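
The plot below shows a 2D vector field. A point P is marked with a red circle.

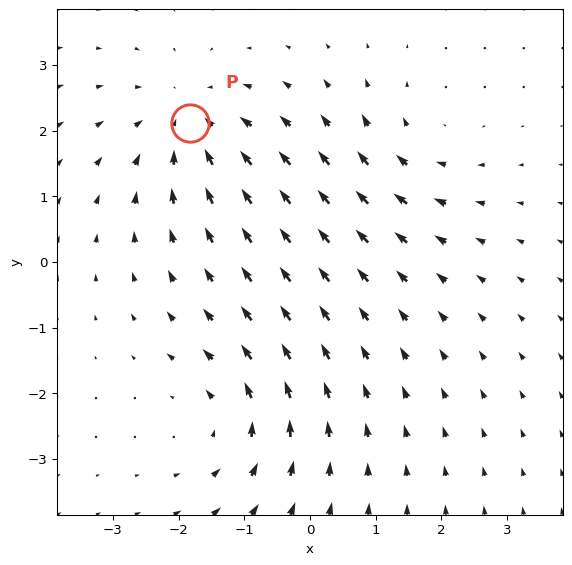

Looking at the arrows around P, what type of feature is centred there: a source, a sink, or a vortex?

sink

At P (-1.8, 2.1) the arrows converge inward. Divergence about -3, curl ≈0 — negative divergence with near-zero curl is a sink.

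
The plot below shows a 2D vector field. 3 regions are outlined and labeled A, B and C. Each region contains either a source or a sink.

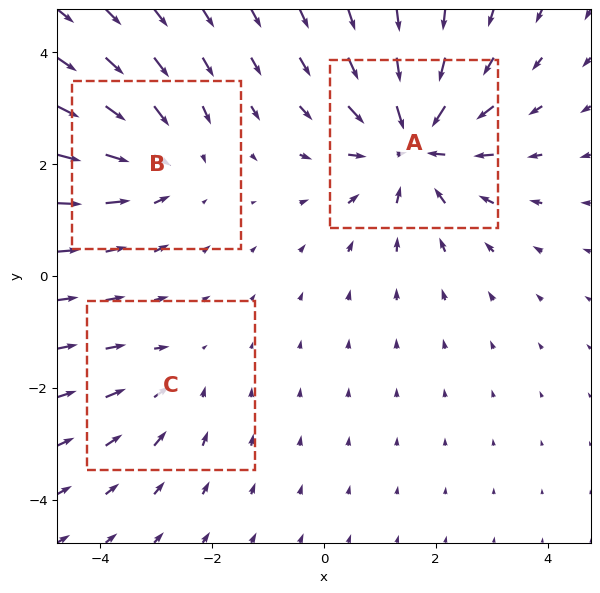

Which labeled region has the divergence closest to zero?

C

Divergence at each region's feature centre — A: about -5, B: about -3, C: about -2. Region C is closest to zero.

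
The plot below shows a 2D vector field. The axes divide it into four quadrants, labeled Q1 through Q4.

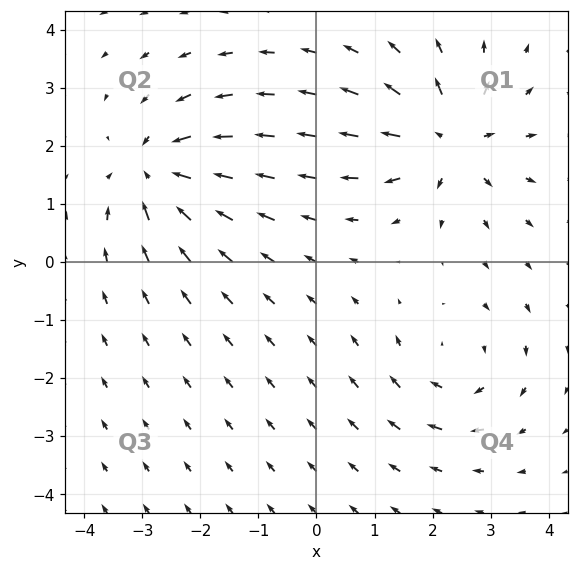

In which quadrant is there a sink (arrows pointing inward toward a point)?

Q2

The sink sits at approximately (-2.8, 1.6), which lies in quadrant Q2. The divergence there is about -4, negative as expected for a sink.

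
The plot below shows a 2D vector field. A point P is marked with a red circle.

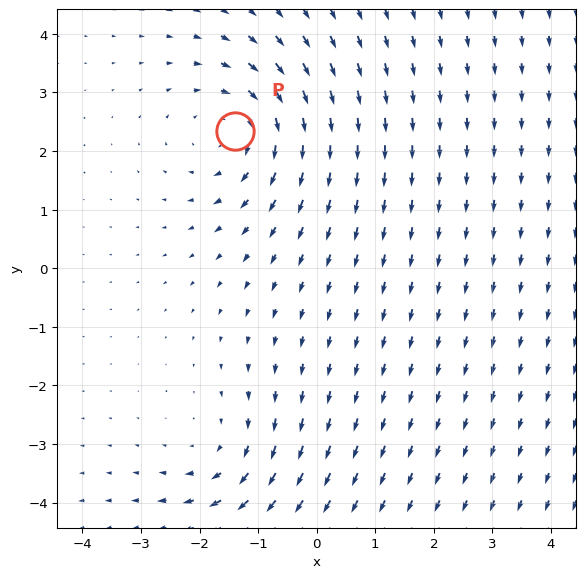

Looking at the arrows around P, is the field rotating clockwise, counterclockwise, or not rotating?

clockwise

Near P at (-1.4, 2.3) the arrows circulate clockwise. The curl (z-component) there is about -3; negative curl means clockwise rotation.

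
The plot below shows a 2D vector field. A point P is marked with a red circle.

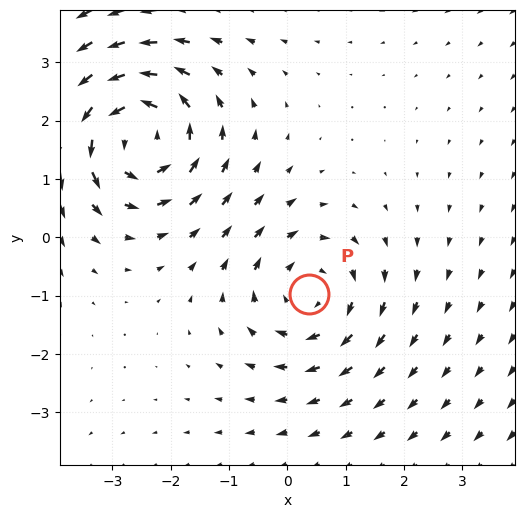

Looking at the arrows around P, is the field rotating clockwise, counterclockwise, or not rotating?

clockwise

Near P at (0.4, -1.0) the arrows circulate clockwise. The curl (z-component) there is about -3; negative curl means clockwise rotation.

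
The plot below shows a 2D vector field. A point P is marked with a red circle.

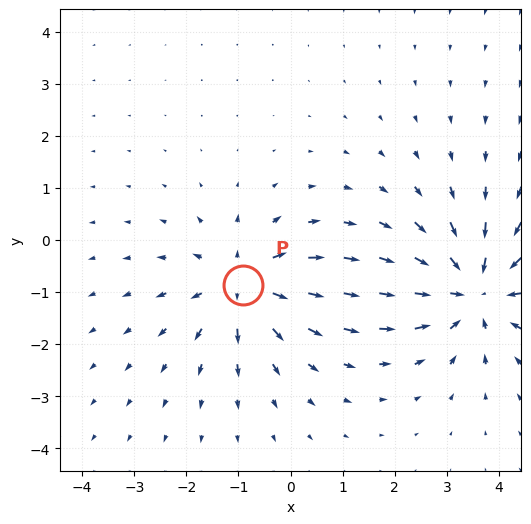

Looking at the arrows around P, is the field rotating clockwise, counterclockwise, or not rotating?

Near P at (-0.9, -0.9) the arrows show no circulation. The curl there is ≈0.

not rotating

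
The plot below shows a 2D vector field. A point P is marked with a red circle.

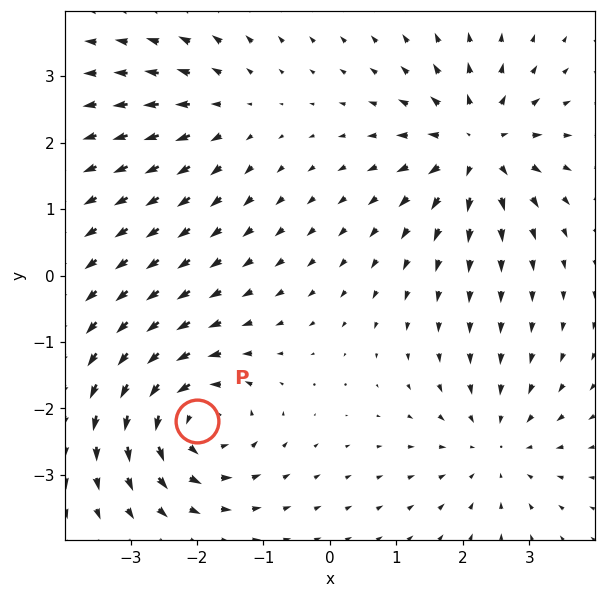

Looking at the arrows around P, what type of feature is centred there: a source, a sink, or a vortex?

vortex

At P (-2.0, -2.2) the arrows circulate counterclockwise. Divergence ≈0, curl about +7 — near-zero divergence with nonzero curl is a vortex.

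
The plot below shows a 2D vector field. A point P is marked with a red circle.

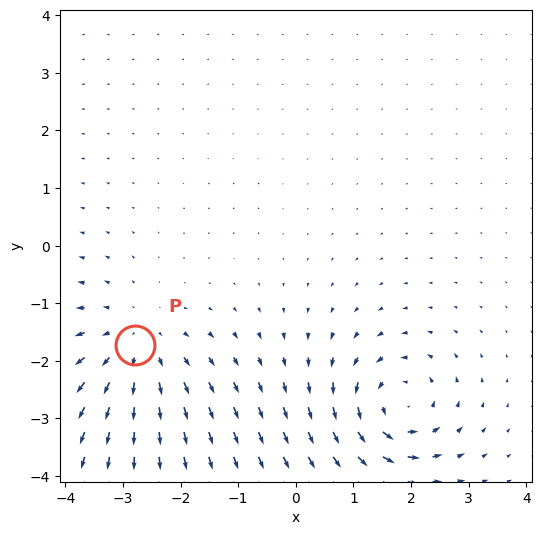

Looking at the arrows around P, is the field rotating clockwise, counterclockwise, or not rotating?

Near P at (-2.8, -1.7) the arrows show no circulation. The curl there is ≈0.

not rotating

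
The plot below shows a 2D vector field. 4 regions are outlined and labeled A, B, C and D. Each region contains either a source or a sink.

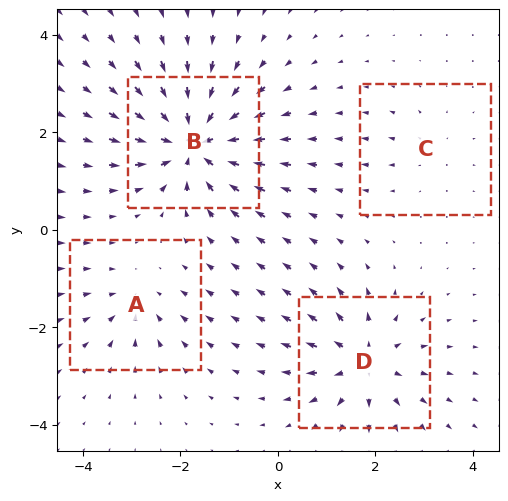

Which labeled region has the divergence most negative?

B

Divergence at each region's feature centre — A: about -4, B: about -9, C: about +2, D: about +6. Region B is most negative.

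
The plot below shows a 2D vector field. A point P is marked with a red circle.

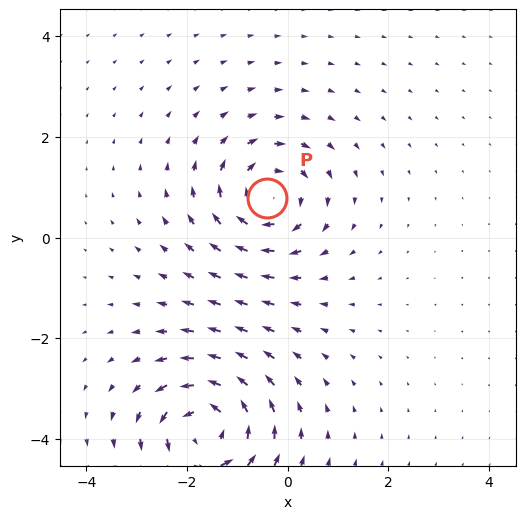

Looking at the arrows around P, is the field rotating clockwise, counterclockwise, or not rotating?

clockwise

Near P at (-0.4, 0.8) the arrows circulate clockwise. The curl (z-component) there is about -4; negative curl means clockwise rotation.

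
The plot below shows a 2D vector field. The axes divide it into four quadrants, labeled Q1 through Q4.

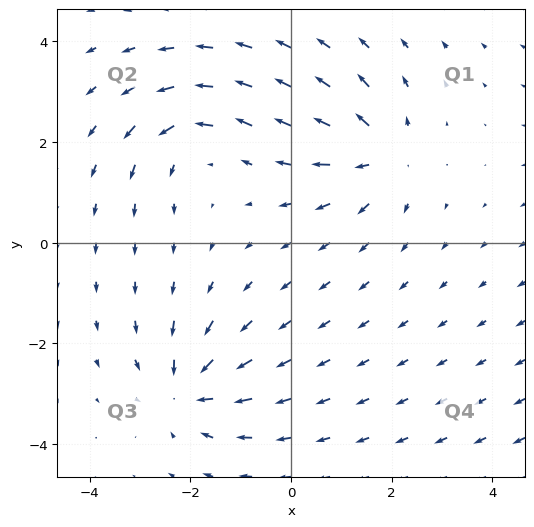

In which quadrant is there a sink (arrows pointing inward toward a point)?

The sink sits at approximately (-2.1, -2.9), which lies in quadrant Q3. The divergence there is about -4, negative as expected for a sink.

Q3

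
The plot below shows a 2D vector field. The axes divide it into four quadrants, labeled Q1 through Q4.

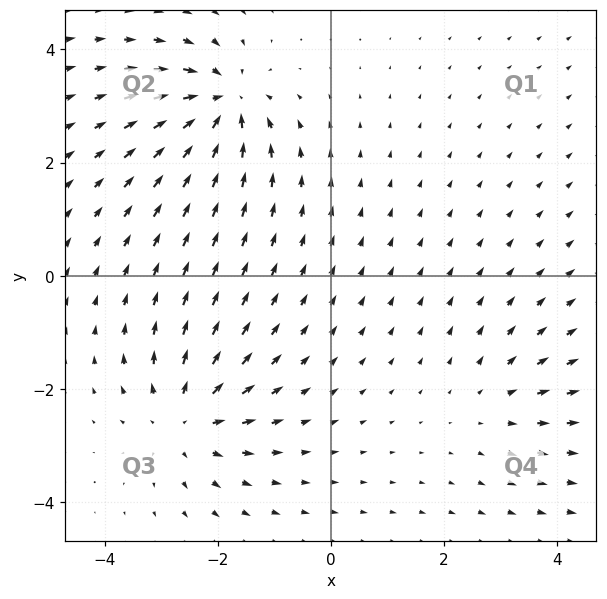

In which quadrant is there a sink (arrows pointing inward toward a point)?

Q2

The sink sits at approximately (-1.9, 3.0), which lies in quadrant Q2. The divergence there is about -6, negative as expected for a sink.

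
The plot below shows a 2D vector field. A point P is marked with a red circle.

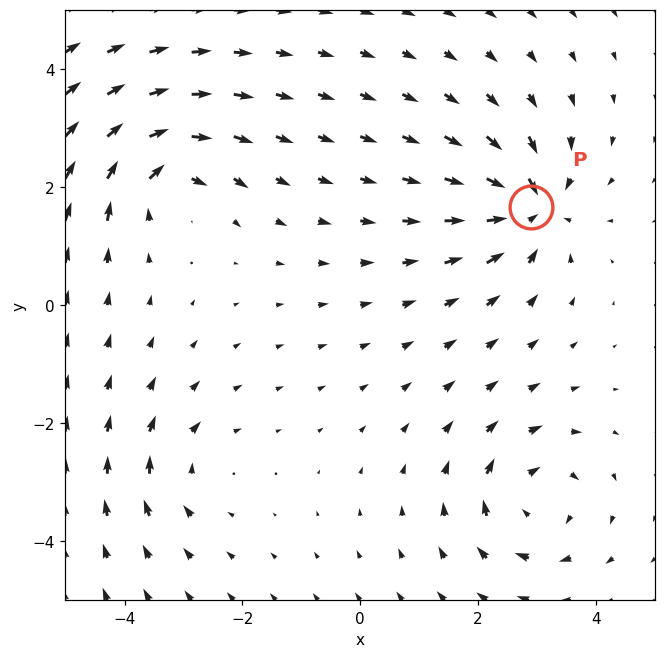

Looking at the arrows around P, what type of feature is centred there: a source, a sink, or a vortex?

At P (2.9, 1.7) the arrows converge inward. Divergence about -7, curl ≈0 — negative divergence with near-zero curl is a sink.

sink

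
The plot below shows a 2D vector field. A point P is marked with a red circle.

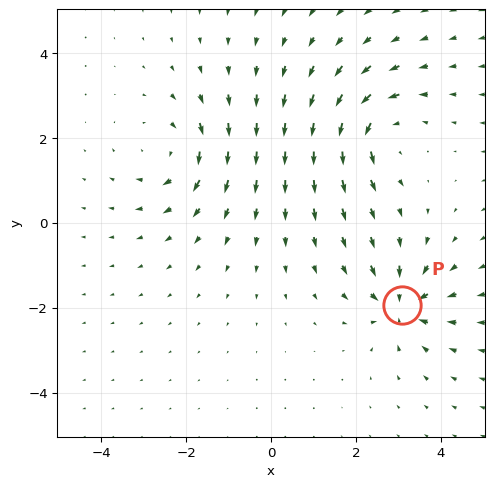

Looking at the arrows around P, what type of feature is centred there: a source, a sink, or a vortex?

sink

At P (3.1, -1.9) the arrows converge inward. Divergence about -7, curl ≈0 — negative divergence with near-zero curl is a sink.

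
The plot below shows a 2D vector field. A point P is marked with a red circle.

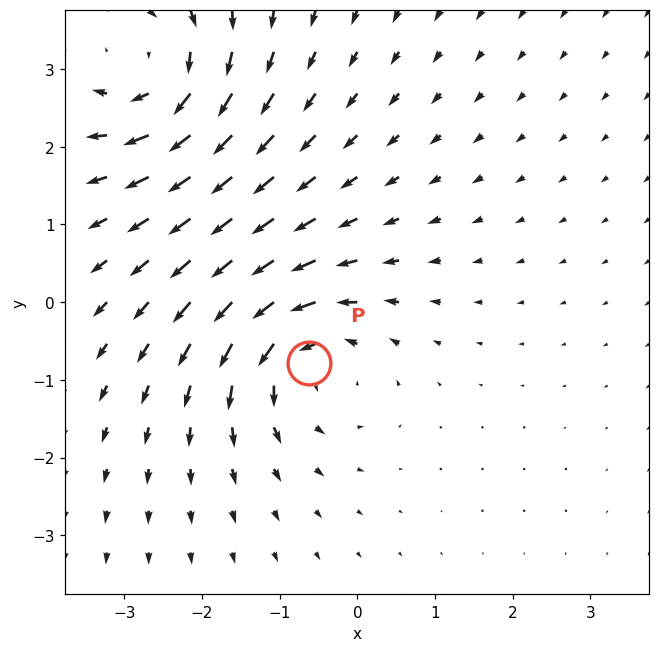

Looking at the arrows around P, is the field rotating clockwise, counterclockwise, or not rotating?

Near P at (-0.6, -0.8) the arrows circulate counterclockwise. The curl (z-component) there is about +6; positive curl means counterclockwise rotation.

counterclockwise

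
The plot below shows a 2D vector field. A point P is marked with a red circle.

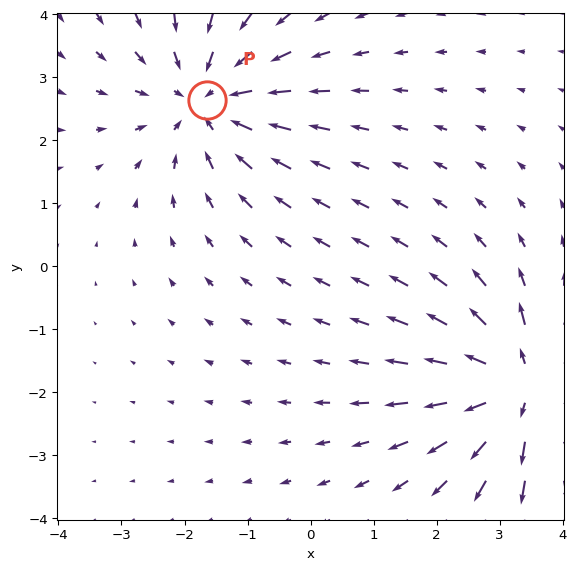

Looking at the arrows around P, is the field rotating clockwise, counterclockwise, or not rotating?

not rotating

Near P at (-1.6, 2.6) the arrows show no circulation. The curl there is ≈0.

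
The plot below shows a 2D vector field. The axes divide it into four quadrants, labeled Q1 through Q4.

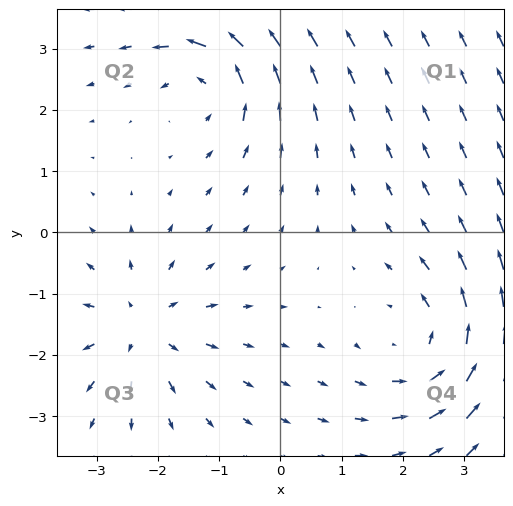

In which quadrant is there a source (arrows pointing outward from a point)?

The source sits at approximately (-2.3, -1.5), which lies in quadrant Q3. The divergence there is about +4, positive as expected for a source.

Q3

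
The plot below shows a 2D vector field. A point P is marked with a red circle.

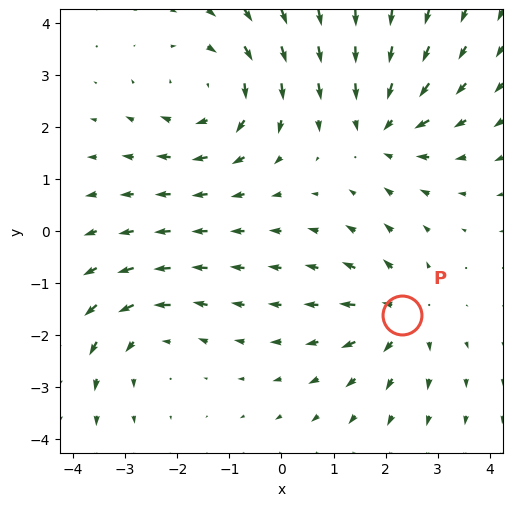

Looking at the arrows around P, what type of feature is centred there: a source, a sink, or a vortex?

At P (2.3, -1.6) the arrows spread outward. Divergence about +3, curl ≈0 — positive divergence with near-zero curl is a source.

source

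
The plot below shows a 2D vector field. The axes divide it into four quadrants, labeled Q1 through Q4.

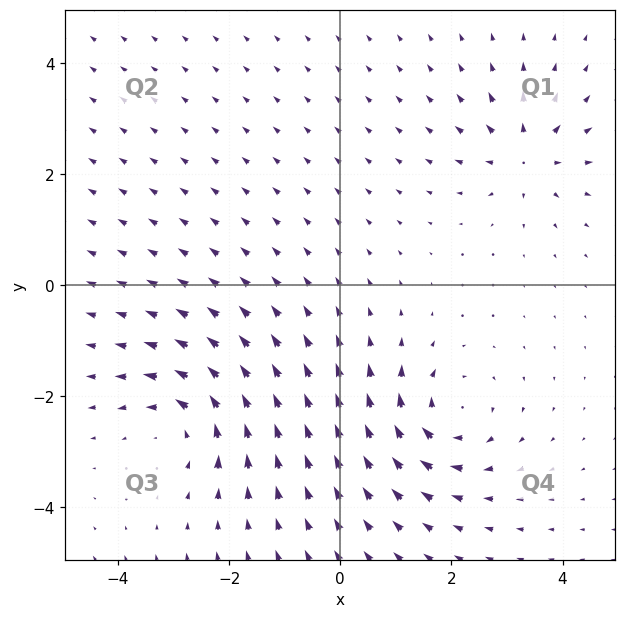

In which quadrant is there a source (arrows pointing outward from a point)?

Q1

The source sits at approximately (3.4, 2.3), which lies in quadrant Q1. The divergence there is about +5, positive as expected for a source.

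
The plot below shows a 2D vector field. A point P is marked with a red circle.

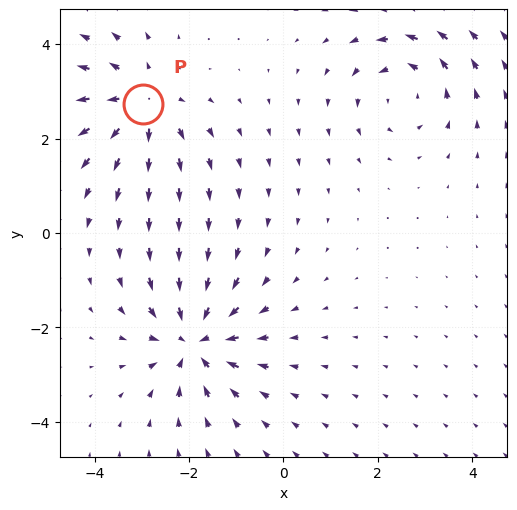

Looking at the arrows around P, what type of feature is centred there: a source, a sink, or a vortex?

At P (-3.0, 2.7) the arrows spread outward. Divergence about +4, curl ≈0 — positive divergence with near-zero curl is a source.

source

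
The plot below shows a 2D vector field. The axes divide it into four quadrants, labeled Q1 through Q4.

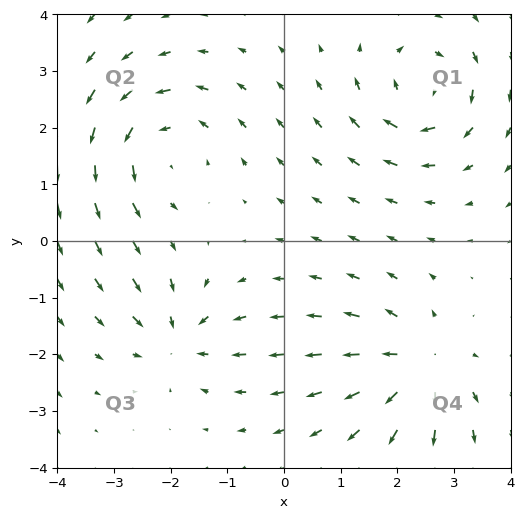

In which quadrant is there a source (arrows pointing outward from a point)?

The source sits at approximately (2.4, -2.2), which lies in quadrant Q4. The divergence there is about +4, positive as expected for a source.

Q4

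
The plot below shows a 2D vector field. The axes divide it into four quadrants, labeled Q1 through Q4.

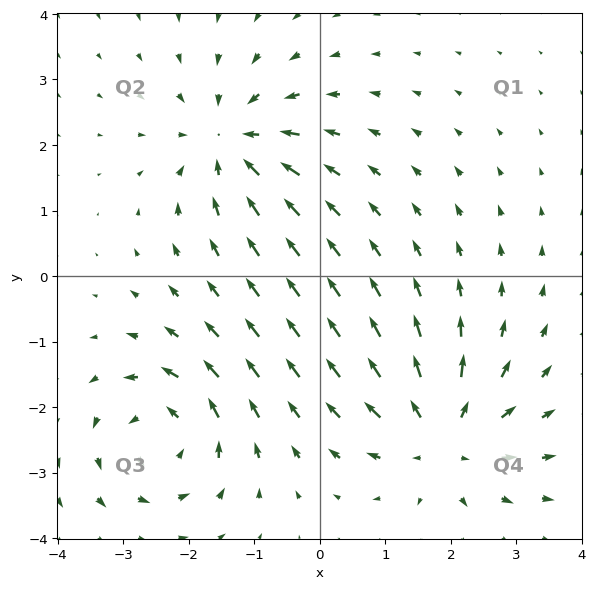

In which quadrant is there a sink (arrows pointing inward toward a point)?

Q2

The sink sits at approximately (-1.3, 2.0), which lies in quadrant Q2. The divergence there is about -5, negative as expected for a sink.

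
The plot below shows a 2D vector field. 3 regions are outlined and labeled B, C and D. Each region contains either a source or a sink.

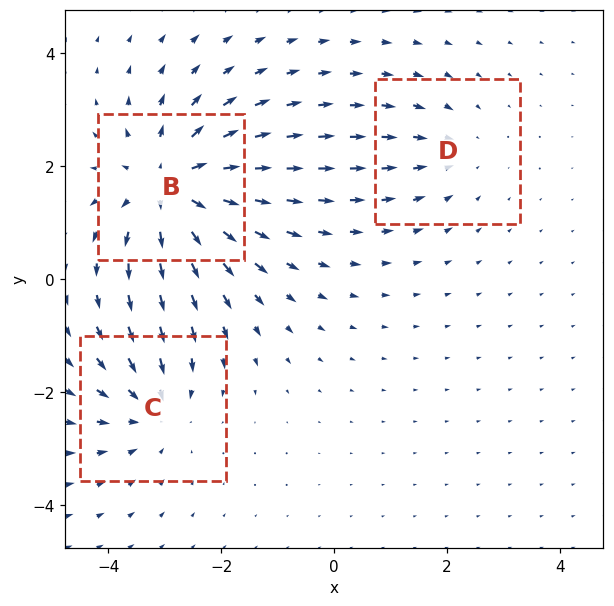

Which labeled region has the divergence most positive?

B

Divergence at each region's feature centre — B: about +5, C: about -3, D: about -2. Region B is most positive.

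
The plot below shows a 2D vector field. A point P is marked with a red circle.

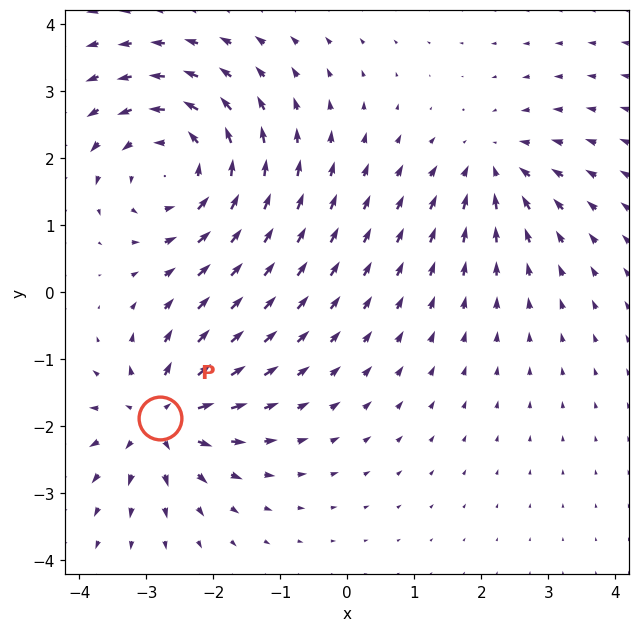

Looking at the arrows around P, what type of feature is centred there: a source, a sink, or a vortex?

source

At P (-2.8, -1.9) the arrows spread outward. Divergence about +5, curl ≈0 — positive divergence with near-zero curl is a source.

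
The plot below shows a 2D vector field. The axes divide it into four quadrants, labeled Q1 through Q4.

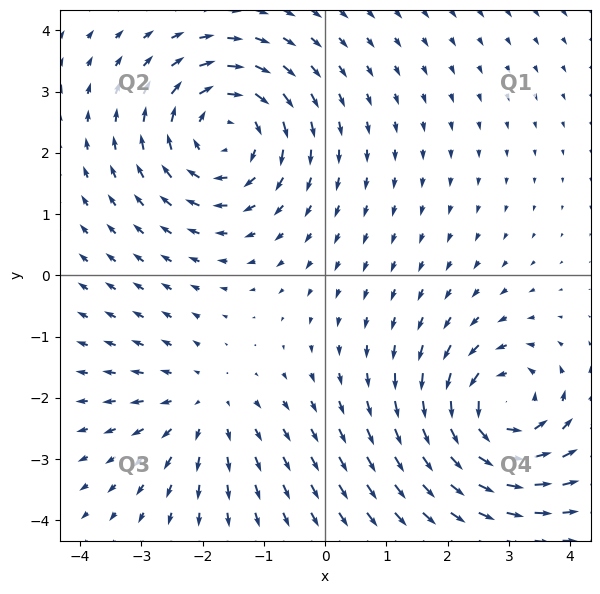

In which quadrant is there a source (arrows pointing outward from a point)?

Q3

The source sits at approximately (-2.0, -2.1), which lies in quadrant Q3. The divergence there is about +2, positive as expected for a source.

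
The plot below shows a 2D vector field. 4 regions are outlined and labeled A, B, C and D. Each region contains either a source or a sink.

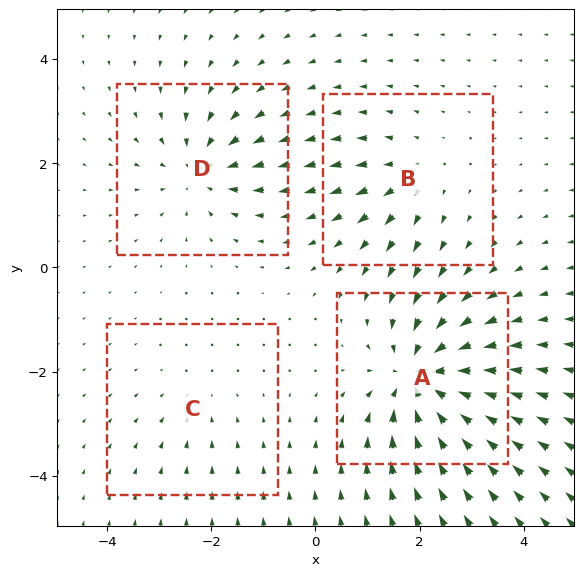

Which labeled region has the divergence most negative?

Divergence at each region's feature centre — A: about -8, B: about +4, C: about -2, D: about -5. Region A is most negative.

A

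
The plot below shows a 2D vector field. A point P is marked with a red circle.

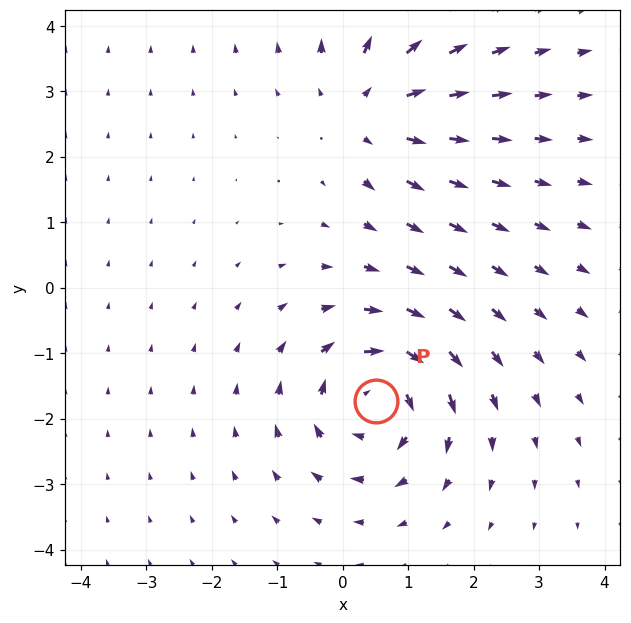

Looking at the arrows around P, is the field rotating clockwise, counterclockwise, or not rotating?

Near P at (0.5, -1.7) the arrows circulate clockwise. The curl (z-component) there is about -5; negative curl means clockwise rotation.

clockwise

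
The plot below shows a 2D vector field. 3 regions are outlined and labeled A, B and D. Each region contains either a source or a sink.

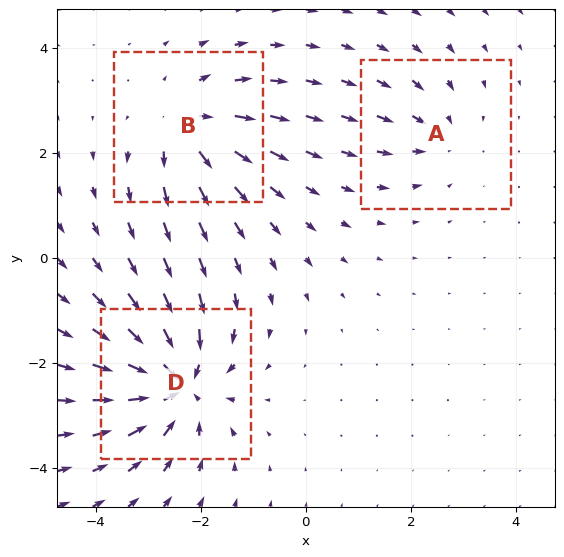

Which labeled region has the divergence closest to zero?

Divergence at each region's feature centre — A: about -2, B: about +4, D: about -5. Region A is closest to zero.

A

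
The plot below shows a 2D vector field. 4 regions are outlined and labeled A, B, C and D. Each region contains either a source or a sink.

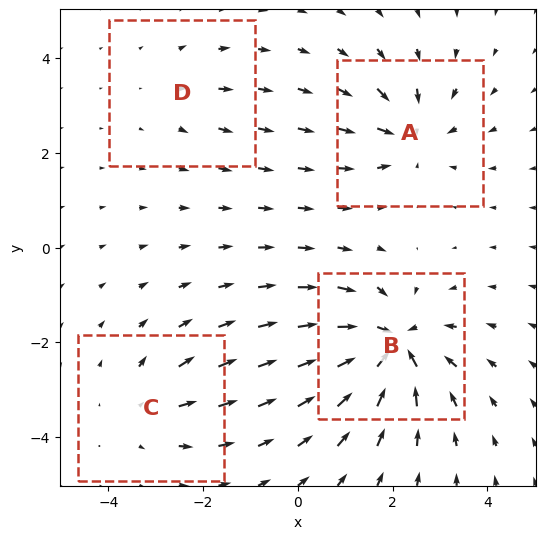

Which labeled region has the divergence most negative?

Divergence at each region's feature centre — A: about -5, B: about -8, C: about +3, D: about +2. Region B is most negative.

B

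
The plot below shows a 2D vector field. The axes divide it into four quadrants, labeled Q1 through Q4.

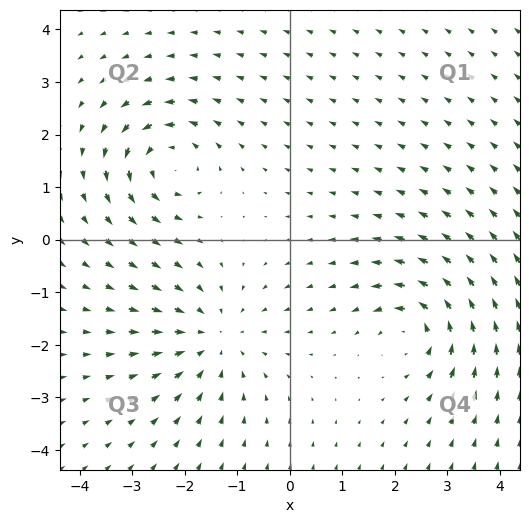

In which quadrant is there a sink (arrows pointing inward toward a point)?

Q3

The sink sits at approximately (-1.5, -1.9), which lies in quadrant Q3. The divergence there is about -4, negative as expected for a sink.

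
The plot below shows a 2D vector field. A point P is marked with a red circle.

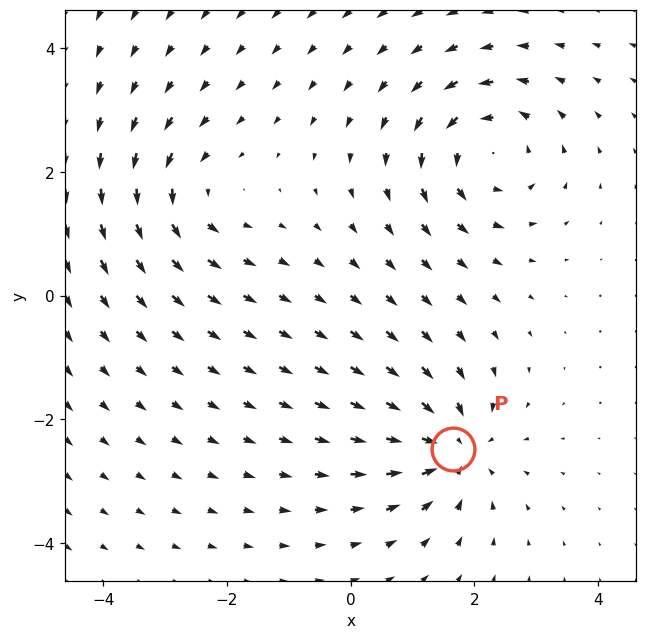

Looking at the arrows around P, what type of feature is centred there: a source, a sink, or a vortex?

sink

At P (1.7, -2.5) the arrows converge inward. Divergence about -4, curl ≈0 — negative divergence with near-zero curl is a sink.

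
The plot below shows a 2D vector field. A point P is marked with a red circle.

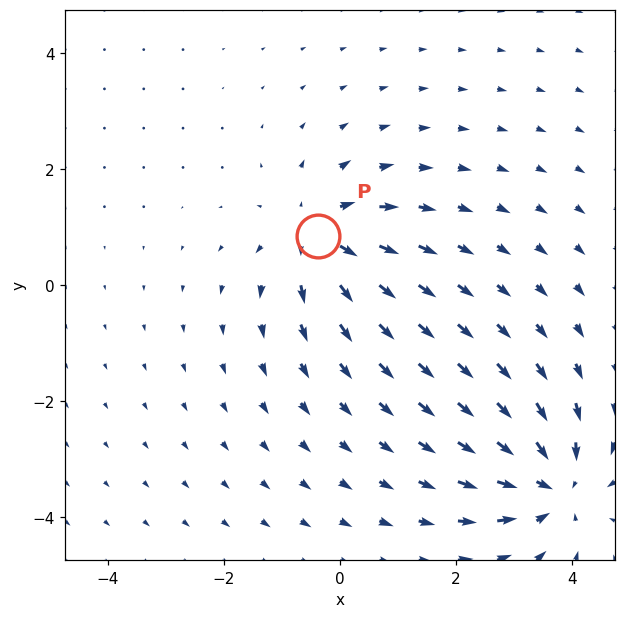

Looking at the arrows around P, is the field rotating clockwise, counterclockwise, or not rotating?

Near P at (-0.4, 0.9) the arrows show no circulation. The curl there is ≈0.

not rotating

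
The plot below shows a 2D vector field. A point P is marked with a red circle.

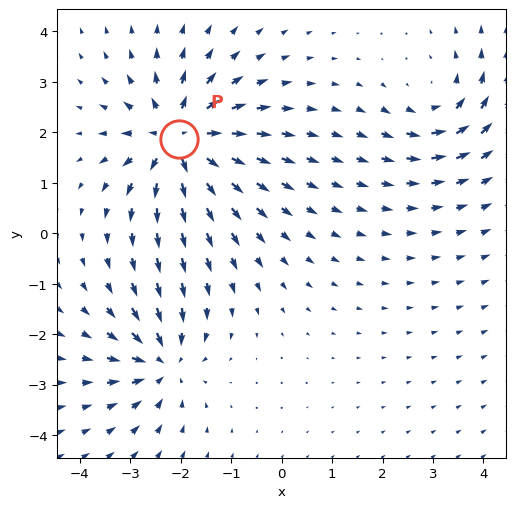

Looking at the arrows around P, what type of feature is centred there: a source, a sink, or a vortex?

At P (-2.0, 1.9) the arrows spread outward. Divergence about +6, curl ≈0 — positive divergence with near-zero curl is a source.

source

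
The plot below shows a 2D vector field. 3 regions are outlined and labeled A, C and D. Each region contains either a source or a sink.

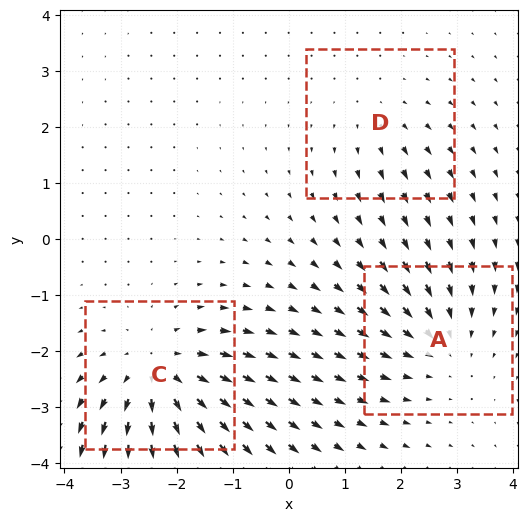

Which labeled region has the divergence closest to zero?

Divergence at each region's feature centre — A: about -3, C: about +4, D: about +2. Region D is closest to zero.

D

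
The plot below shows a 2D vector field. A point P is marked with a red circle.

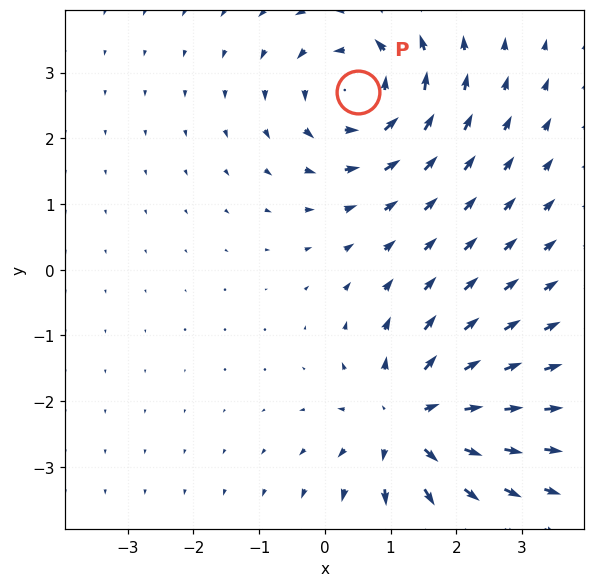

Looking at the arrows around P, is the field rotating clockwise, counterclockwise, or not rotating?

counterclockwise

Near P at (0.5, 2.7) the arrows circulate counterclockwise. The curl (z-component) there is about +4; positive curl means counterclockwise rotation.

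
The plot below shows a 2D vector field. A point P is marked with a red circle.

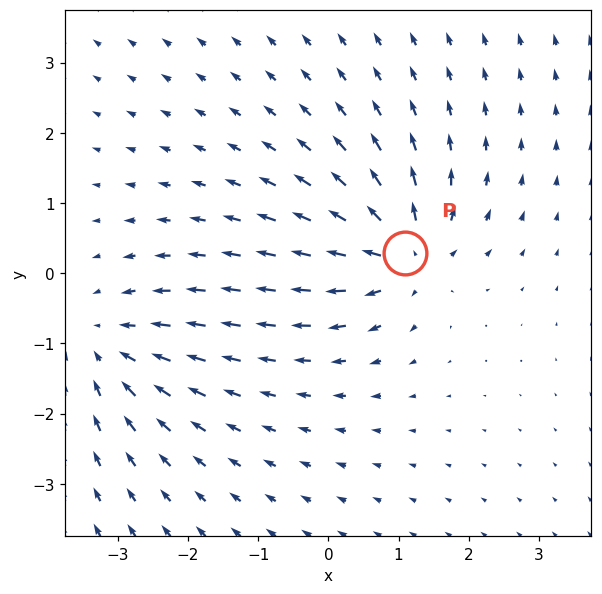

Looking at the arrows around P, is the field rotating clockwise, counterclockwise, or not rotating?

not rotating

Near P at (1.1, 0.3) the arrows show no circulation. The curl there is ≈0.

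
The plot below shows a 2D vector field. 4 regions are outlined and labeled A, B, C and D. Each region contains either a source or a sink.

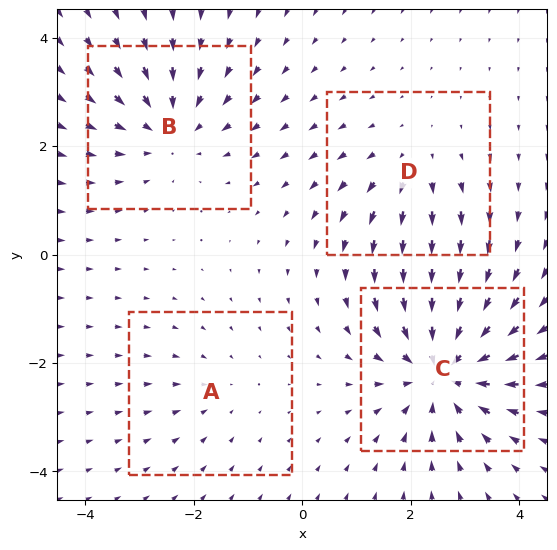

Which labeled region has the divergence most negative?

C

Divergence at each region's feature centre — A: about -2, B: about -4, C: about -6, D: about +3. Region C is most negative.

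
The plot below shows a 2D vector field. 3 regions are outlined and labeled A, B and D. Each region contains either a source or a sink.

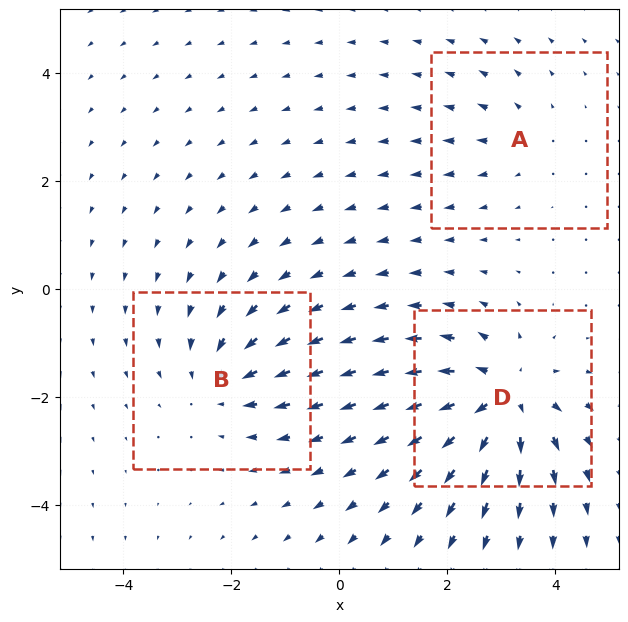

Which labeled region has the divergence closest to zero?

Divergence at each region's feature centre — A: about +2, B: about -3, D: about +5. Region A is closest to zero.

A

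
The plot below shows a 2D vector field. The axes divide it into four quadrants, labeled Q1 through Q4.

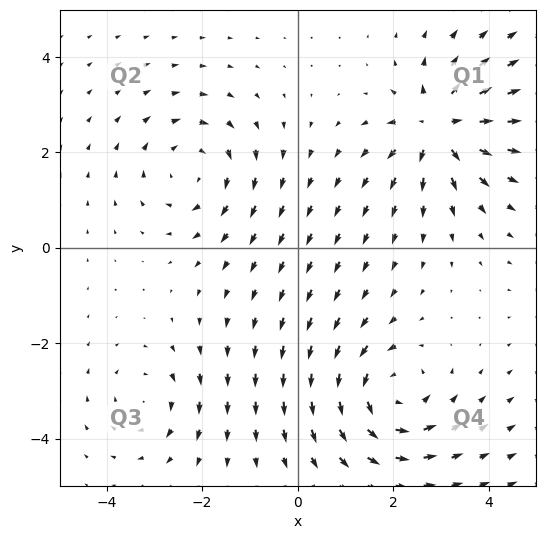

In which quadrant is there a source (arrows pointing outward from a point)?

The source sits at approximately (3.0, 2.5), which lies in quadrant Q1. The divergence there is about +5, positive as expected for a source.

Q1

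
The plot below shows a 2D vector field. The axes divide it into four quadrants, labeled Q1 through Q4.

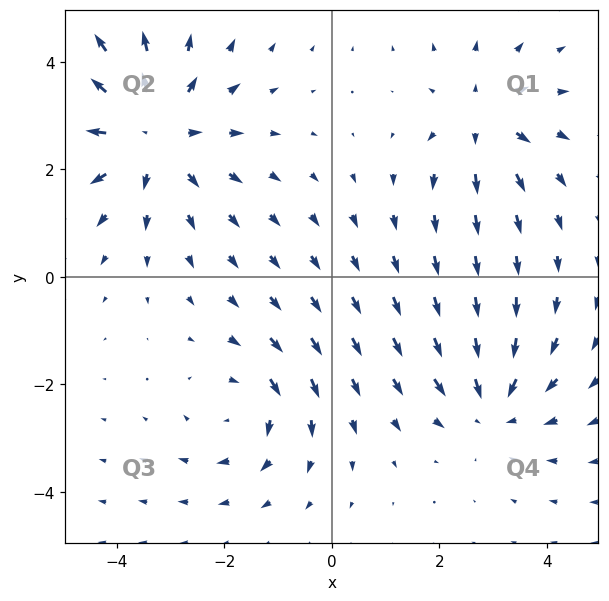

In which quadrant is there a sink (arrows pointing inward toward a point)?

Q4

The sink sits at approximately (3.0, -2.4), which lies in quadrant Q4. The divergence there is about -3, negative as expected for a sink.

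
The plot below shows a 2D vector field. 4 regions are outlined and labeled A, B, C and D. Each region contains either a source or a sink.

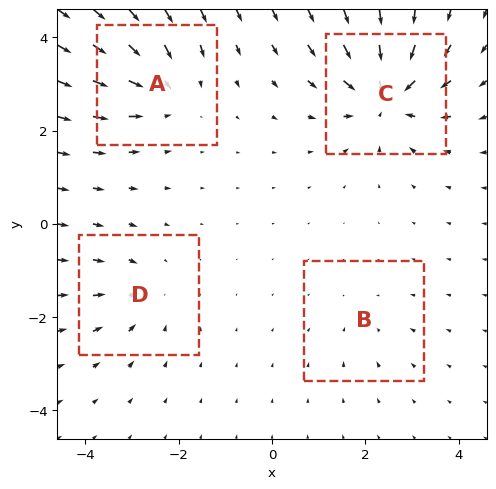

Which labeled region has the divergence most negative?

C

Divergence at each region's feature centre — A: about -6, B: about -2, C: about -8, D: about -4. Region C is most negative.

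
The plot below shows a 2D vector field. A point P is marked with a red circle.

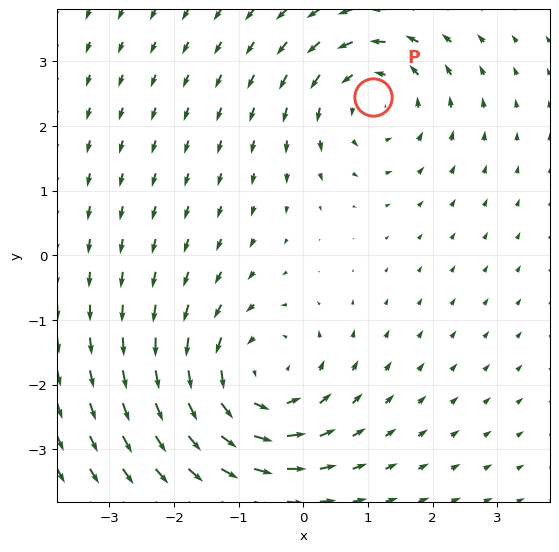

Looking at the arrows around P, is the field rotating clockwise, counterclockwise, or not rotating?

counterclockwise

Near P at (1.1, 2.4) the arrows circulate counterclockwise. The curl (z-component) there is about +4; positive curl means counterclockwise rotation.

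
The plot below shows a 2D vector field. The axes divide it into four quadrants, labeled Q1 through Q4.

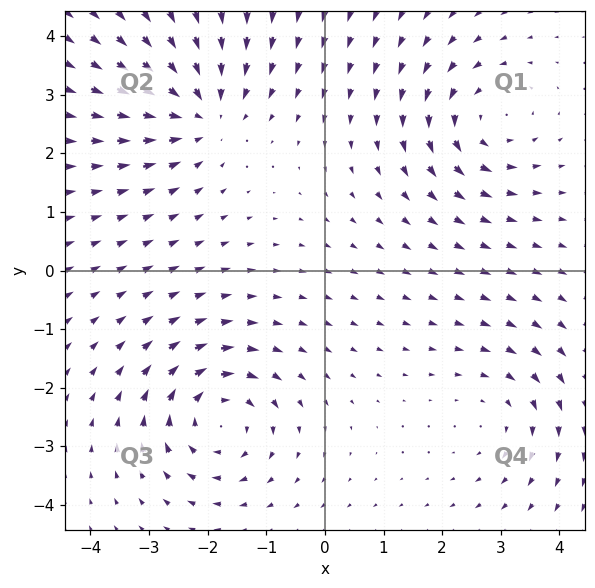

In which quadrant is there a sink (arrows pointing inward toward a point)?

The sink sits at approximately (-2.1, 2.7), which lies in quadrant Q2. The divergence there is about -5, negative as expected for a sink.

Q2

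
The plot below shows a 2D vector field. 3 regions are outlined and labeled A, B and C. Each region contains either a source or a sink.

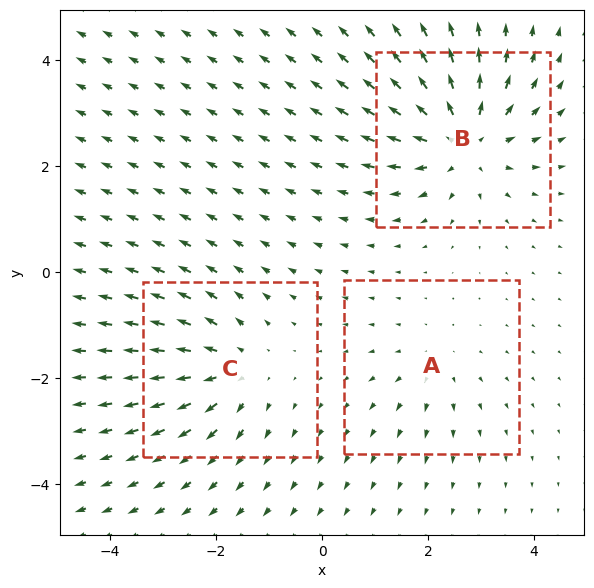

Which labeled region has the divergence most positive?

Divergence at each region's feature centre — A: about +2, B: about +5, C: about +3. Region B is most positive.

B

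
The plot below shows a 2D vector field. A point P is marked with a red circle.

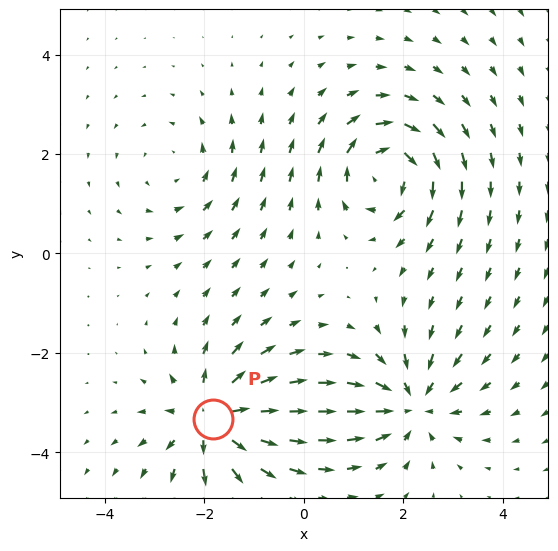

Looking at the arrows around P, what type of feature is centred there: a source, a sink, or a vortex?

source

At P (-1.8, -3.3) the arrows spread outward. Divergence about +6, curl ≈0 — positive divergence with near-zero curl is a source.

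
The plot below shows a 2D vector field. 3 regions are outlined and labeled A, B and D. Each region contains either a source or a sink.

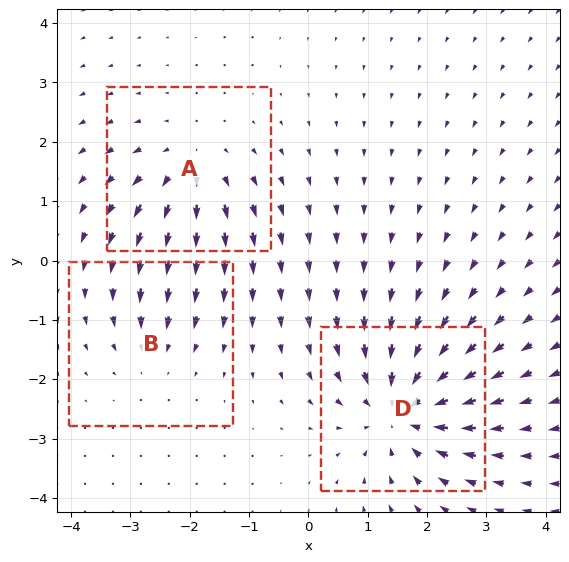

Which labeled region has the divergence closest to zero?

B

Divergence at each region's feature centre — A: about +3, B: about -2, D: about -5. Region B is closest to zero.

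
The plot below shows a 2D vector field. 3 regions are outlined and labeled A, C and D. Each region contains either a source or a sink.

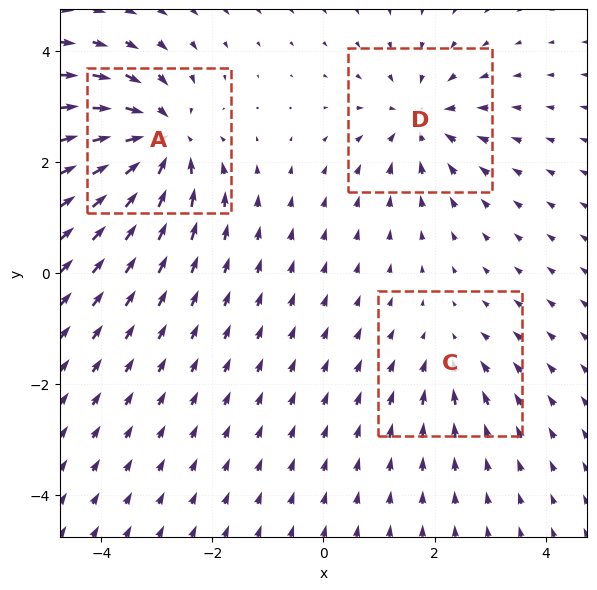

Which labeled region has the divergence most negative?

A

Divergence at each region's feature centre — A: about -5, C: about -2, D: about -4. Region A is most negative.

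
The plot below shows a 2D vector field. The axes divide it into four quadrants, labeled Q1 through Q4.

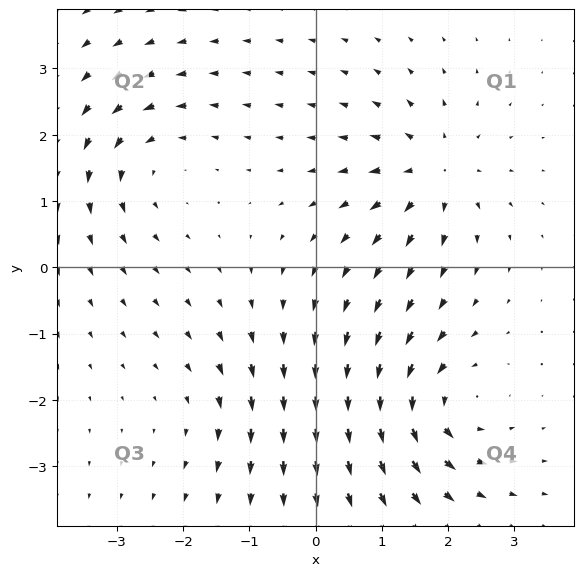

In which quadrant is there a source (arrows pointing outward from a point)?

Q1

The source sits at approximately (1.8, 1.4), which lies in quadrant Q1. The divergence there is about +6, positive as expected for a source.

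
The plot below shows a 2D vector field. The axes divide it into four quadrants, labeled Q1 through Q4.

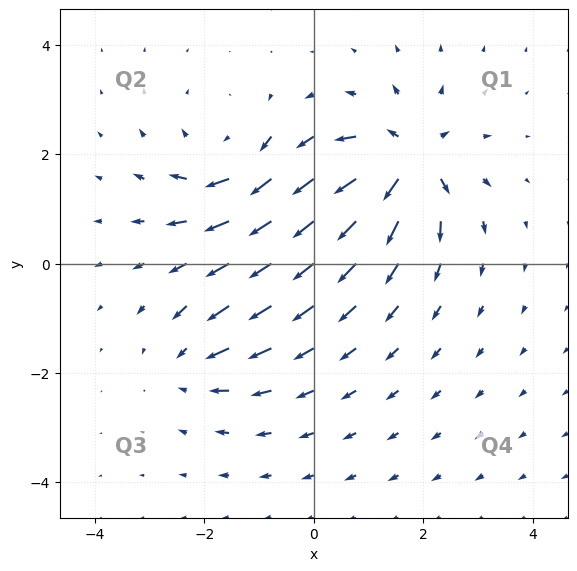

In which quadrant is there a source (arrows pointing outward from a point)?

Q1

The source sits at approximately (1.7, 1.9), which lies in quadrant Q1. The divergence there is about +7, positive as expected for a source.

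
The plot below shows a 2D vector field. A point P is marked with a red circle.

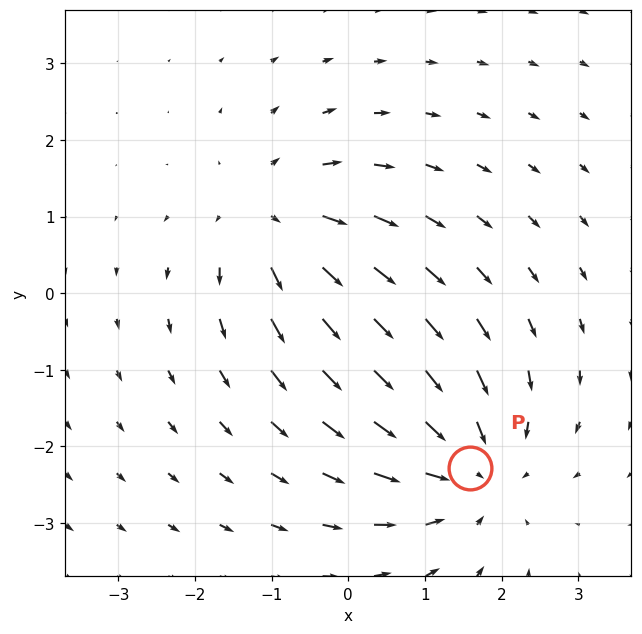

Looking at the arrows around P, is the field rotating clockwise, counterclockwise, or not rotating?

not rotating

Near P at (1.6, -2.3) the arrows show no circulation. The curl there is ≈0.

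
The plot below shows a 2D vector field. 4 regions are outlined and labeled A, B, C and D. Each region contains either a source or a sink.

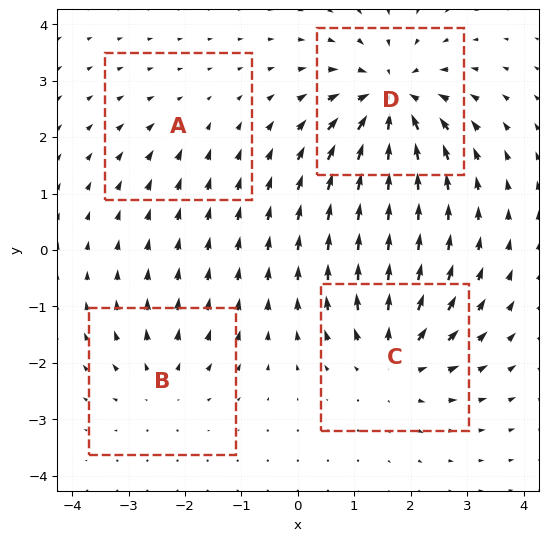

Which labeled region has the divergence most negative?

Divergence at each region's feature centre — A: about -2, B: about +4, C: about +6, D: about -8. Region D is most negative.

D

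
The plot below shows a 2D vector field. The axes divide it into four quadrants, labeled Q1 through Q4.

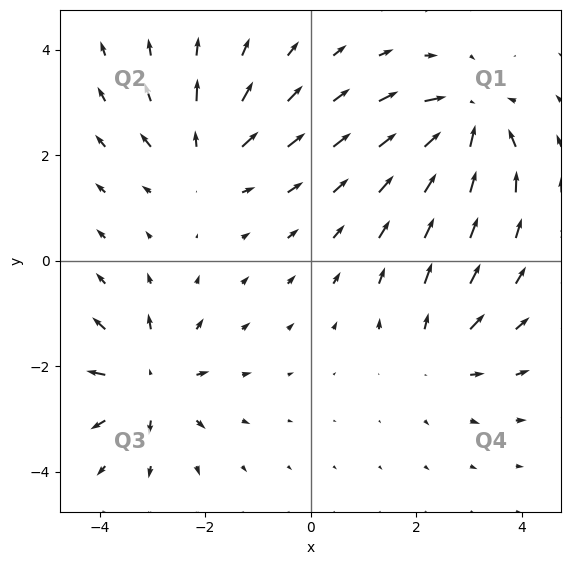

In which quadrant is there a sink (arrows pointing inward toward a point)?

The sink sits at approximately (3.0, 2.6), which lies in quadrant Q1. The divergence there is about -7, negative as expected for a sink.

Q1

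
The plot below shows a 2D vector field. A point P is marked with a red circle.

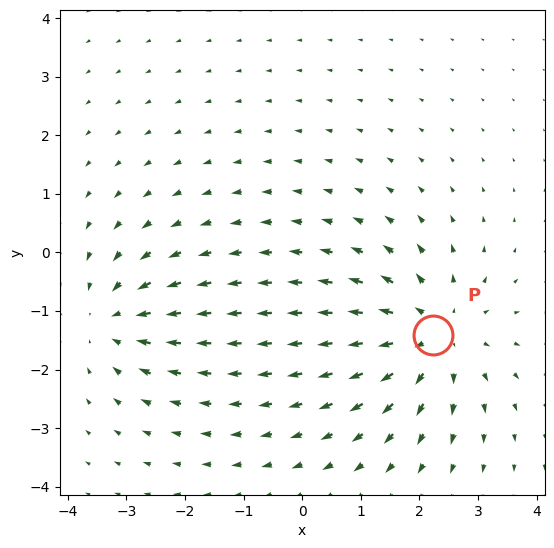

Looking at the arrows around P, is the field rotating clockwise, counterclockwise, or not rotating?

not rotating

Near P at (2.2, -1.4) the arrows show no circulation. The curl there is ≈0.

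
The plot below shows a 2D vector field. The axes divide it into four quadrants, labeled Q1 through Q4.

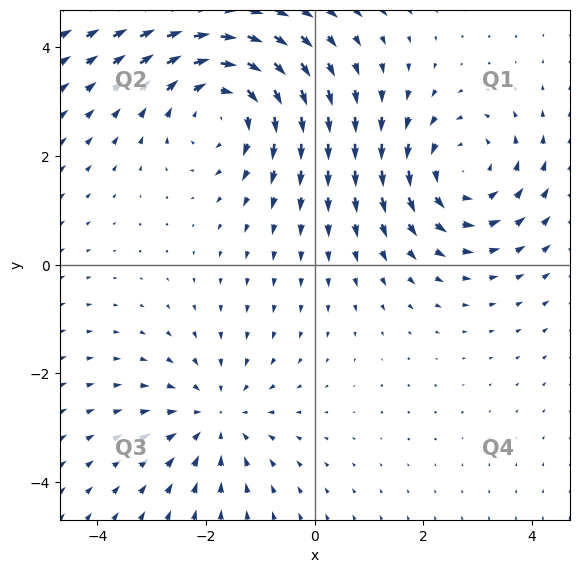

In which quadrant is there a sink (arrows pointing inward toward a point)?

Q3

The sink sits at approximately (-1.8, -2.8), which lies in quadrant Q3. The divergence there is about -3, negative as expected for a sink.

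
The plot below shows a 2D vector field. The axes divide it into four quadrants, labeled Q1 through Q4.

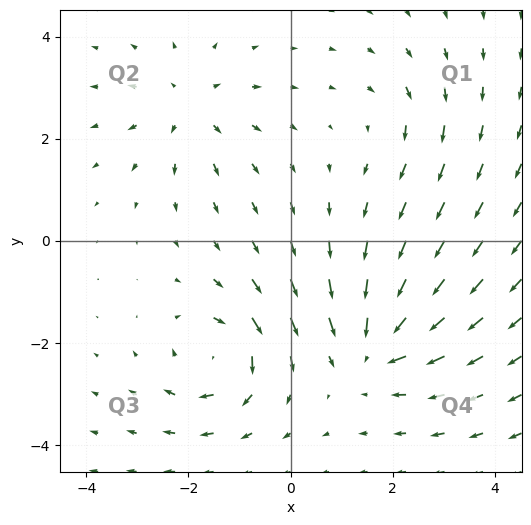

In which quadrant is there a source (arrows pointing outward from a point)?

The source sits at approximately (-2.0, 2.6), which lies in quadrant Q2. The divergence there is about +4, positive as expected for a source.

Q2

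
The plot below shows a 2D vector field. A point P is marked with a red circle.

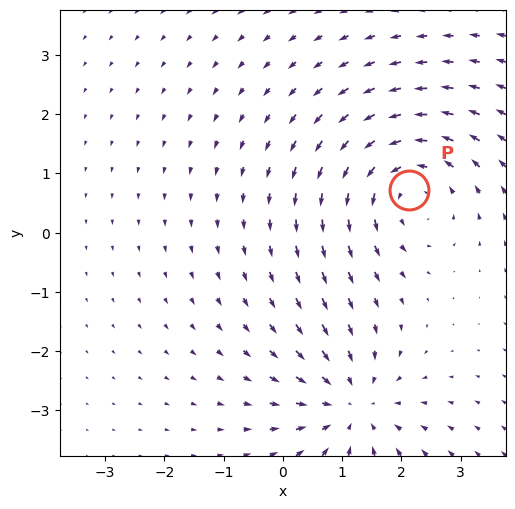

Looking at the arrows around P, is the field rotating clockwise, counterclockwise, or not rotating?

counterclockwise

Near P at (2.1, 0.7) the arrows circulate counterclockwise. The curl (z-component) there is about +3; positive curl means counterclockwise rotation.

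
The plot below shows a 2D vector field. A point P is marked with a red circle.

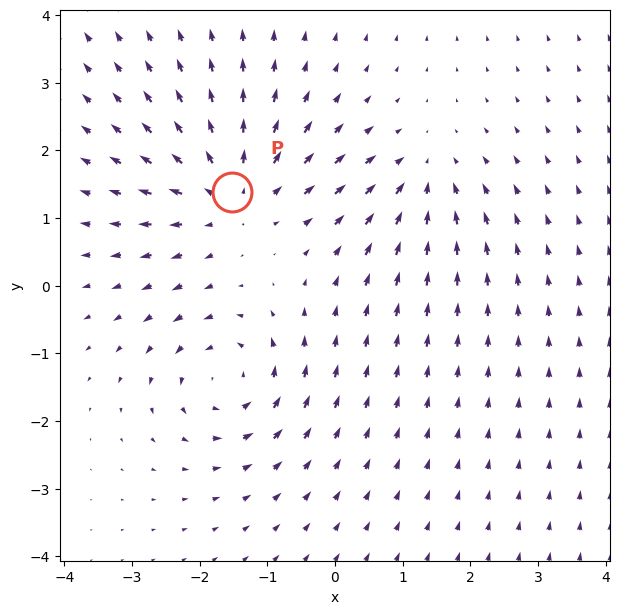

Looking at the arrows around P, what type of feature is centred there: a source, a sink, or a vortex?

At P (-1.5, 1.4) the arrows spread outward. Divergence about +4, curl ≈0 — positive divergence with near-zero curl is a source.

source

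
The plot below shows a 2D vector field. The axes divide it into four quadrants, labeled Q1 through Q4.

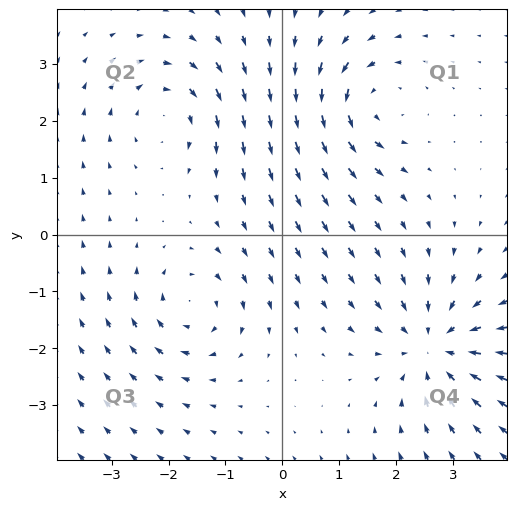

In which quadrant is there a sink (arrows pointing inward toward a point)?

Q4

The sink sits at approximately (2.7, -2.0), which lies in quadrant Q4. The divergence there is about -4, negative as expected for a sink.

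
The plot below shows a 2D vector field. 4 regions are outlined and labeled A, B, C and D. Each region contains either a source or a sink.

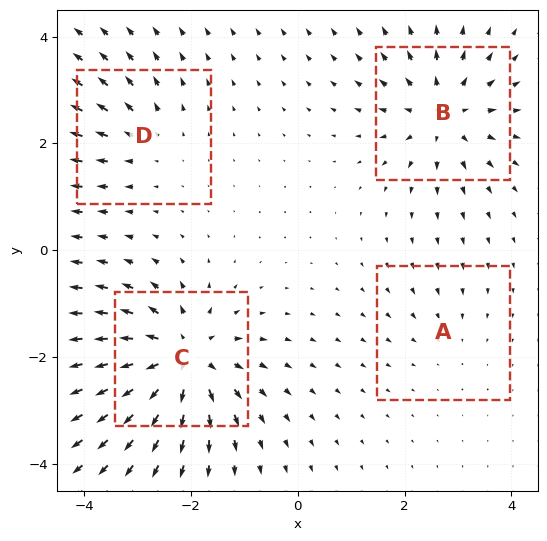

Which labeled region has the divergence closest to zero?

A

Divergence at each region's feature centre — A: about -2, B: about +6, C: about +8, D: about +3. Region A is closest to zero.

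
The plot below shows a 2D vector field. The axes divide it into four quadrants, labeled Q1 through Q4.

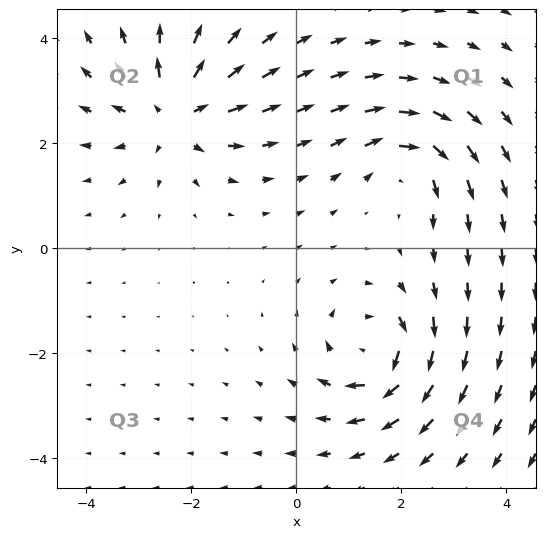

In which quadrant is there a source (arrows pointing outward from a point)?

Q2

The source sits at approximately (-2.3, 2.6), which lies in quadrant Q2. The divergence there is about +5, positive as expected for a source.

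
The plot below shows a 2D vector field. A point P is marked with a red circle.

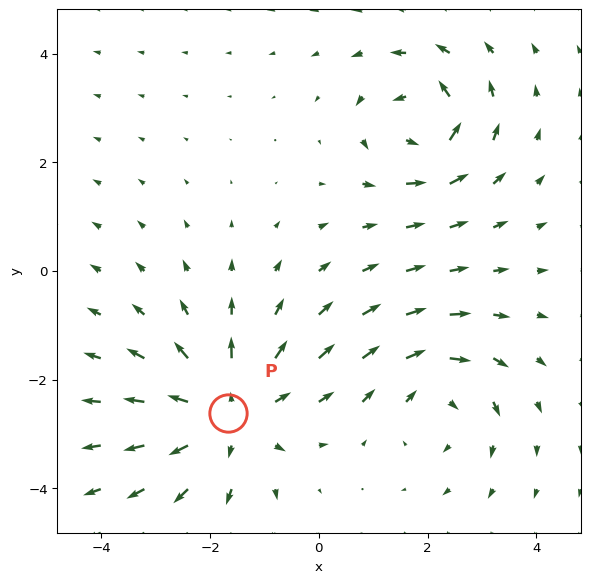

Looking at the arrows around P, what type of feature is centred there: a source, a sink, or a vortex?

source

At P (-1.7, -2.6) the arrows spread outward. Divergence about +3, curl ≈0 — positive divergence with near-zero curl is a source.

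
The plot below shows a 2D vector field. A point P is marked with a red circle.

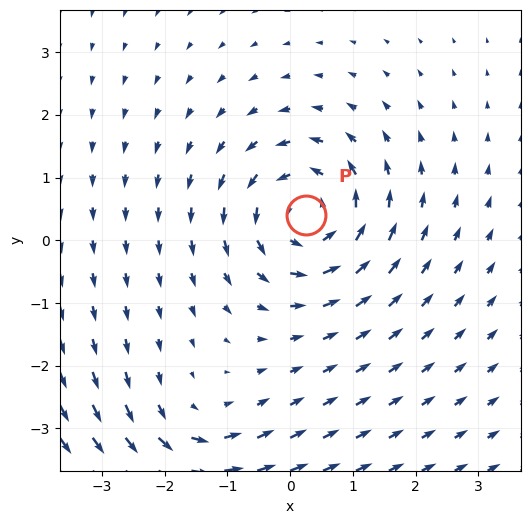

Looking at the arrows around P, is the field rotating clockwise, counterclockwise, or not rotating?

counterclockwise

Near P at (0.3, 0.4) the arrows circulate counterclockwise. The curl (z-component) there is about +5; positive curl means counterclockwise rotation.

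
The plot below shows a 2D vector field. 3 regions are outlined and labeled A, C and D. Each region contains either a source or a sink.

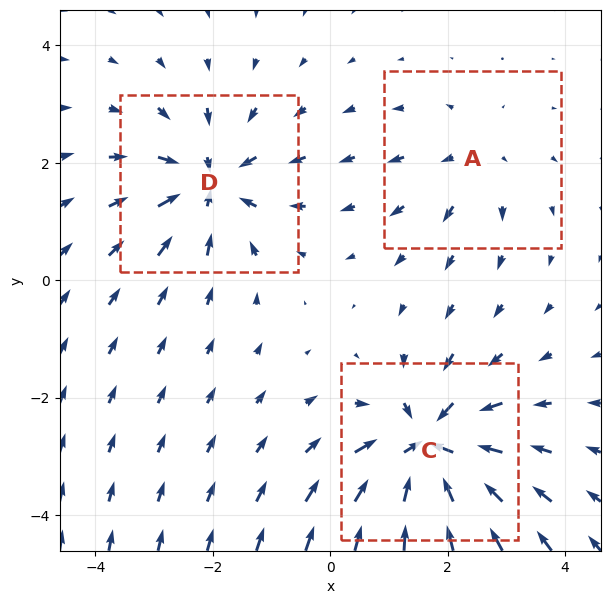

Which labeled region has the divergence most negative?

C

Divergence at each region's feature centre — A: about +2, C: about -6, D: about -4. Region C is most negative.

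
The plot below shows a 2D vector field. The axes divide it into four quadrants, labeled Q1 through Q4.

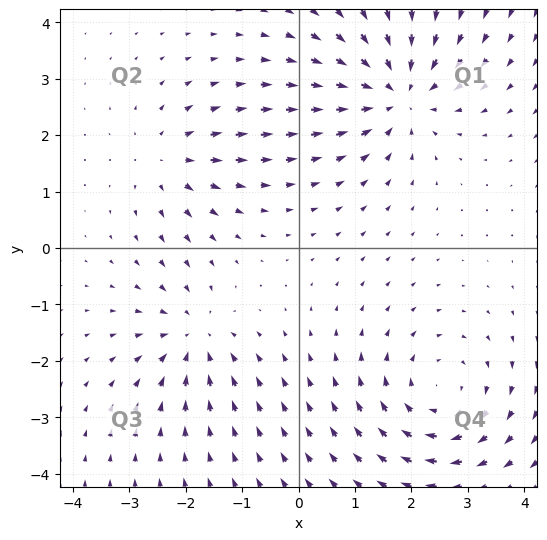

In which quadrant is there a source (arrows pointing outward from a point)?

Q2

The source sits at approximately (-2.3, 1.6), which lies in quadrant Q2. The divergence there is about +3, positive as expected for a source.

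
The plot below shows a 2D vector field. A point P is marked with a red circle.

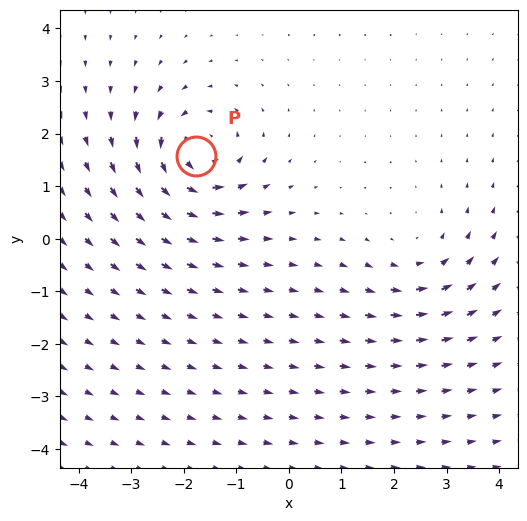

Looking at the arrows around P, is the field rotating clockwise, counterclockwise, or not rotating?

counterclockwise

Near P at (-1.8, 1.6) the arrows circulate counterclockwise. The curl (z-component) there is about +6; positive curl means counterclockwise rotation.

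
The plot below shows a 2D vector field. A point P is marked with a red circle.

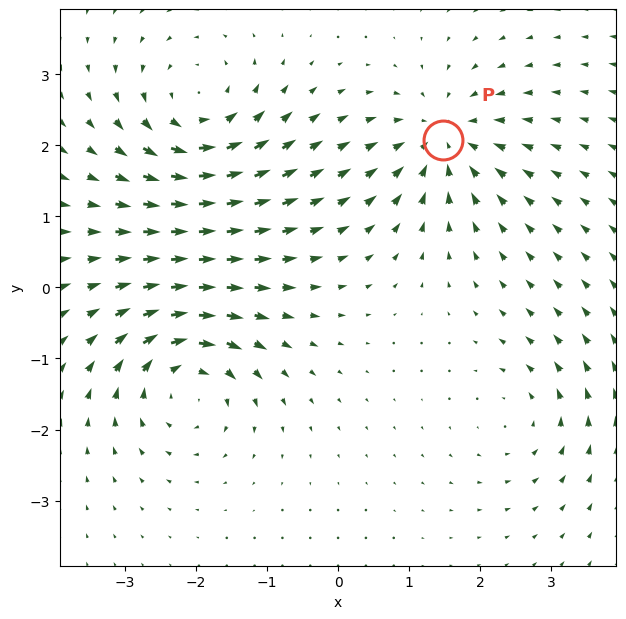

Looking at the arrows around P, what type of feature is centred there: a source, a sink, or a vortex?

sink

At P (1.5, 2.1) the arrows converge inward. Divergence about -5, curl ≈0 — negative divergence with near-zero curl is a sink.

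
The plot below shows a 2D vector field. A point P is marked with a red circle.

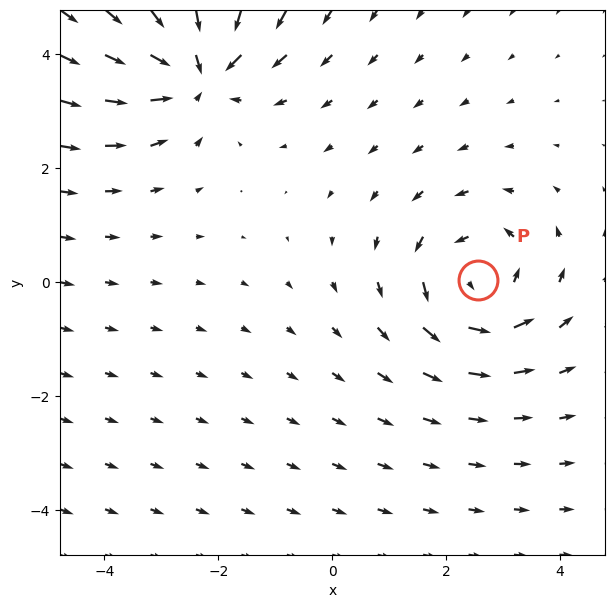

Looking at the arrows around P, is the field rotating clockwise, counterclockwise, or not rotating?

counterclockwise

Near P at (2.6, 0.0) the arrows circulate counterclockwise. The curl (z-component) there is about +3; positive curl means counterclockwise rotation.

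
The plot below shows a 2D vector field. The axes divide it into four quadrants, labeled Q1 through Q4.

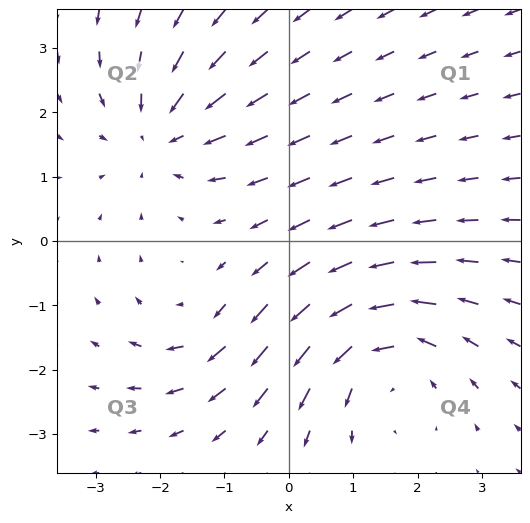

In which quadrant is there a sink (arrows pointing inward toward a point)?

Q2

The sink sits at approximately (-2.0, 1.7), which lies in quadrant Q2. The divergence there is about -4, negative as expected for a sink.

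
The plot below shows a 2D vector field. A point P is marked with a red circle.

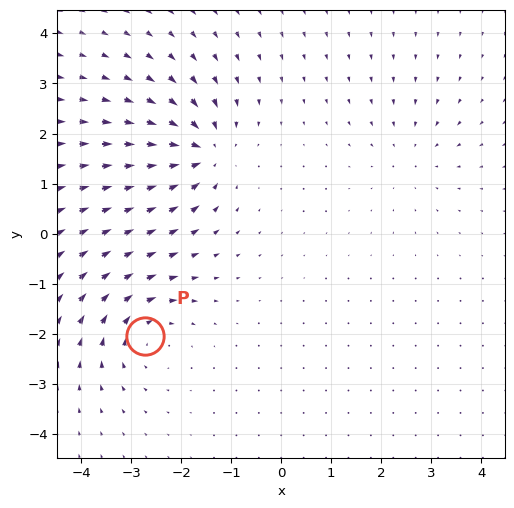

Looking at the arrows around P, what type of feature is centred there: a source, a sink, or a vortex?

vortex

At P (-2.7, -2.0) the arrows circulate clockwise. Divergence ≈0, curl about -4 — near-zero divergence with nonzero curl is a vortex.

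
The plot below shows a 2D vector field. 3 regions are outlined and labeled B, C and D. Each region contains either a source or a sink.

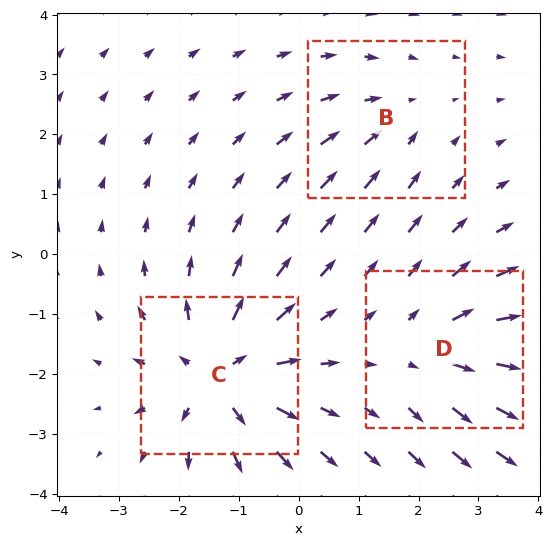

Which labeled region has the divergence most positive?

Divergence at each region's feature centre — B: about -2, C: about +5, D: about +3. Region C is most positive.

C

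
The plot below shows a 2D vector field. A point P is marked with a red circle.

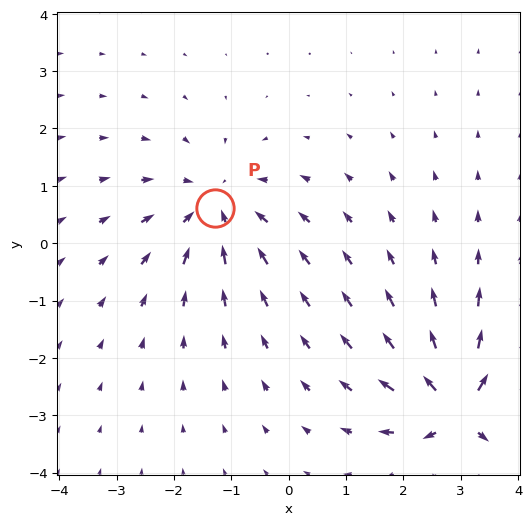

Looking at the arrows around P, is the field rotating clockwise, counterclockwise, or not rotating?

Near P at (-1.3, 0.6) the arrows show no circulation. The curl there is ≈0.

not rotating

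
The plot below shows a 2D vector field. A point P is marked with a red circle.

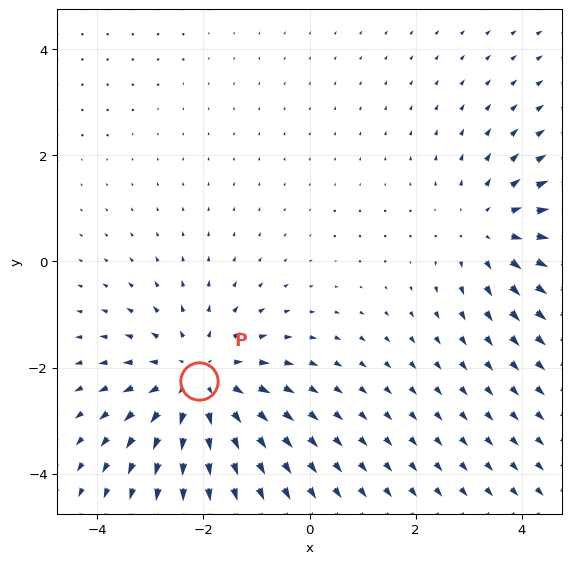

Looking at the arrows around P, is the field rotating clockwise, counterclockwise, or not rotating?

Near P at (-2.1, -2.2) the arrows show no circulation. The curl there is ≈0.

not rotating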